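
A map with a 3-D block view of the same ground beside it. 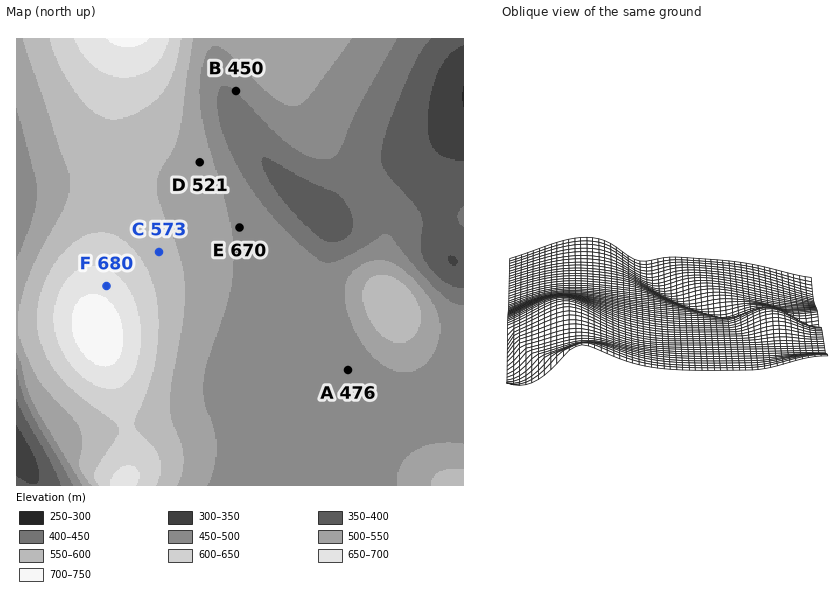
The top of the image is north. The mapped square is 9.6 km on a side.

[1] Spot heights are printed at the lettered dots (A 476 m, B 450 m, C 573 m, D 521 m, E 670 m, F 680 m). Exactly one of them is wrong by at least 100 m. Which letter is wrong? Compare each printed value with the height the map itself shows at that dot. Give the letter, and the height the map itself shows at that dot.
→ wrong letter E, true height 495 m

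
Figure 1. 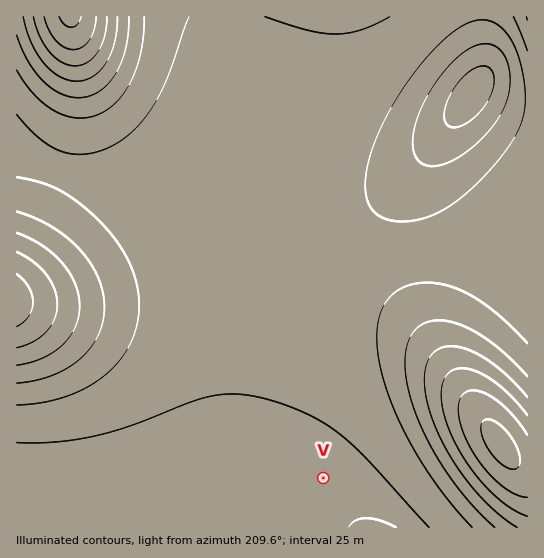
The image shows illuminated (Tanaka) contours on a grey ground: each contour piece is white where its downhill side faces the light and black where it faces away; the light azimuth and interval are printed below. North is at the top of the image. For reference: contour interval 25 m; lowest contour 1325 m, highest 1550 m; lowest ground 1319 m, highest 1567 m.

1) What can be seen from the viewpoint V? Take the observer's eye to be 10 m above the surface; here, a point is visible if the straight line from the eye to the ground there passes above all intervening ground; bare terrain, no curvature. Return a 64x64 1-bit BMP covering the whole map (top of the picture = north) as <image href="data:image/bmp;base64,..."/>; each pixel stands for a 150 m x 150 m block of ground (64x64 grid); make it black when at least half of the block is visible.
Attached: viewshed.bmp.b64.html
<image width="64" height="64" href="data:image/bmp;base64,Qk0+AgAAAAAAAD4AAAAoAAAAQAAAAEAAAAABAAEAAAAAAAACAAATCwAAEwsAAAIAAAAAAAAA////AAAAAAD//////4HgAP//////x8AA////////gAD///////+AAP///////wAA///////+AAD///////4AAP///////AAA///////8AAD4H/////gAAAAB////+AAAAAB////wAAAAAD////AAAAAAD///4AAAAAAH///gAAAAAAf//+AAAAAAA///wAAAAAAB///AAAAAAAH//8AAAAAAAf//wAABAAAA///AAAEAAAD//8AAAwAAAP//4AAHAAAA///gAB8AAAD///AAPwAAAP//8AB/AAAB///4Af8AAAH///4H/wAAA///////AAAD//////8AAAf//////wAAD///////AAAf//////8AAD///////wAAf///////AAD///////8AAf///////wAH////////AA////////8AP////////wD/////////A/////////9////////////Af//w/////wA//+A////8AB//4A////gAD//gB///8AAH/+AD///gAAf/4AD//sAAB//gAH/+wAAD/+AAP/yAAAP/4AAP+AAAA//gAAP4AAAD/+AAAfAAAAH/4AAAAAAAAf/wAAAAAAAB//AAAAAAAAH/8AAAAAAAAf/wAAAAAAAB//AAAAAAAAP/8AAAAAAAA//wAAAAAAAD//AAAAAAAAP/8AAAAA=="/>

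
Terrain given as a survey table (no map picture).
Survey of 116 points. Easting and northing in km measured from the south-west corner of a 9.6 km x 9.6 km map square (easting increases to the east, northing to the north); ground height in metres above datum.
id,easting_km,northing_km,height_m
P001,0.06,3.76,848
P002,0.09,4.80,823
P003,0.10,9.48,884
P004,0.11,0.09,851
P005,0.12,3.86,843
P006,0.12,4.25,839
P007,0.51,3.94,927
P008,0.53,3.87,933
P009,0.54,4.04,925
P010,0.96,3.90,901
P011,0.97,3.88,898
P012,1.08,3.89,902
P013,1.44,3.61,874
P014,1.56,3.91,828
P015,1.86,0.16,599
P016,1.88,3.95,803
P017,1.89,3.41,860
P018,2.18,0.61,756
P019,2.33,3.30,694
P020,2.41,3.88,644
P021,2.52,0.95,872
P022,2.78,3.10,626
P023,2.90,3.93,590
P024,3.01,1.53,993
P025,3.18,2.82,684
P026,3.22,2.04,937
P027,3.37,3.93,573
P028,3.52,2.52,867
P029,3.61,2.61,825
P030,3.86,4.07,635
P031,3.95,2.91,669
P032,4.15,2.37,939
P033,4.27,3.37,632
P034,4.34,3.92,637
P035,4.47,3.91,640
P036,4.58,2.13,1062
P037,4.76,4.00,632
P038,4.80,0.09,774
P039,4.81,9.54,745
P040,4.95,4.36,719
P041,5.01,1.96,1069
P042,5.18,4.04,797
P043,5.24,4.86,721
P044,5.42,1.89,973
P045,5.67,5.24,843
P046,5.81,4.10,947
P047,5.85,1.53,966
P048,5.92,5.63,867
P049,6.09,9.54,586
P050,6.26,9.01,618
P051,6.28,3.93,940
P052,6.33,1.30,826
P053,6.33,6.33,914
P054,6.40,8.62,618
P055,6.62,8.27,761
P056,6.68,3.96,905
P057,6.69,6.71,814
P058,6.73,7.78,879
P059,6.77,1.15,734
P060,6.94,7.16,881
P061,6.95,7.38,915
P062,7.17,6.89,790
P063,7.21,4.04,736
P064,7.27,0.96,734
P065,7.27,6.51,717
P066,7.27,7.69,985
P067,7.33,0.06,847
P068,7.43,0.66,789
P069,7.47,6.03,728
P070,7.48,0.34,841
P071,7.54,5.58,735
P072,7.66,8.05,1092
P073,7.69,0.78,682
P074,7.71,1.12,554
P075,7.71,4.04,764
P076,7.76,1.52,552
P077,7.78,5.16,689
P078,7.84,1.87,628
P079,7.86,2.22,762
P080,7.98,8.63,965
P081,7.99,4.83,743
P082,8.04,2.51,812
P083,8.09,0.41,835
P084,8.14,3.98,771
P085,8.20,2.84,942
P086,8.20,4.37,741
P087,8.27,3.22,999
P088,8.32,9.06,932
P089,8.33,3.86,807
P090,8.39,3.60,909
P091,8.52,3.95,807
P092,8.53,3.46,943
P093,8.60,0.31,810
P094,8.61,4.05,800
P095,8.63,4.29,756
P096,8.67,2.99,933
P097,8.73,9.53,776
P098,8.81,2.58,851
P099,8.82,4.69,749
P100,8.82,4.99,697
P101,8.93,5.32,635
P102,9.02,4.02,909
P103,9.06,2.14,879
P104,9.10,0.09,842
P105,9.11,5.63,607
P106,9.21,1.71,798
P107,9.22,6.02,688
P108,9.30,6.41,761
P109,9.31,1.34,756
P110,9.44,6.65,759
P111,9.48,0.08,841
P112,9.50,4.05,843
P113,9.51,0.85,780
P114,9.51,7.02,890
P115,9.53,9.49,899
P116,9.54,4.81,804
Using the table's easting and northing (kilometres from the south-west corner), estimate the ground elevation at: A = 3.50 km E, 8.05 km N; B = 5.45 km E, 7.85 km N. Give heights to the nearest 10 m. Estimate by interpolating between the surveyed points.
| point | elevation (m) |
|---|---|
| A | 700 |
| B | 760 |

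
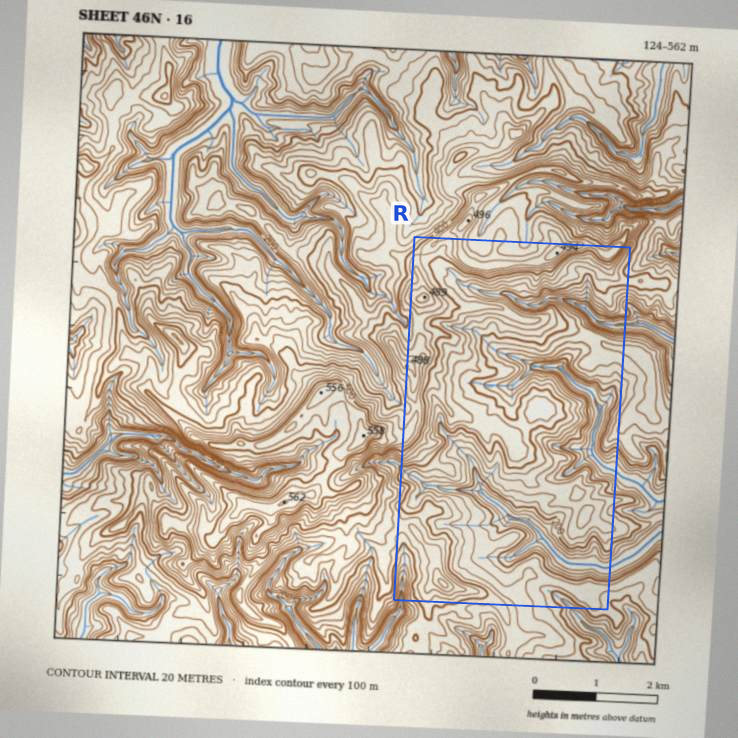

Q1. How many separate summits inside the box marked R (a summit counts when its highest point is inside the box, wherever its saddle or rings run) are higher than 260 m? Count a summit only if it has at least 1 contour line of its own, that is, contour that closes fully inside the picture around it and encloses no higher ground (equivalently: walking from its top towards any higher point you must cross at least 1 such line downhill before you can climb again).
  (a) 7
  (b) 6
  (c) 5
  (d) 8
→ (b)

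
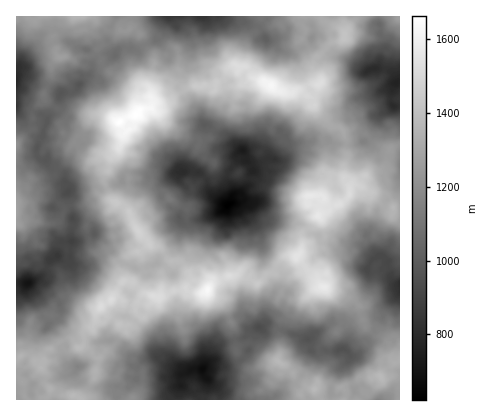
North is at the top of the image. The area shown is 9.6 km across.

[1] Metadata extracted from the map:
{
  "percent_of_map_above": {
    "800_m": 97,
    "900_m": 90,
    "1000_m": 80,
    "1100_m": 65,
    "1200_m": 49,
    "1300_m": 30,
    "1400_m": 15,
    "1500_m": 4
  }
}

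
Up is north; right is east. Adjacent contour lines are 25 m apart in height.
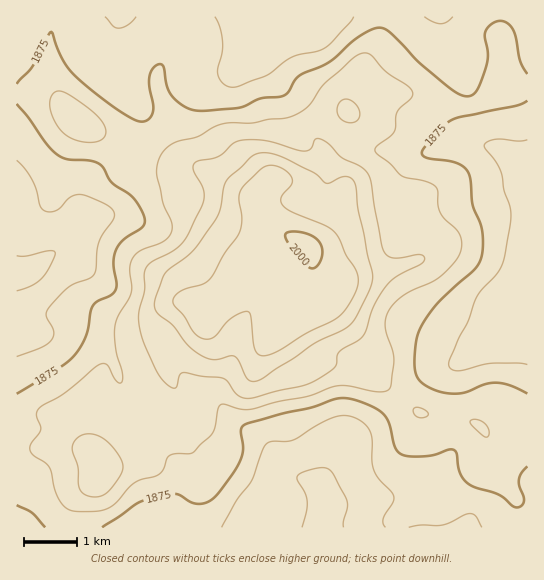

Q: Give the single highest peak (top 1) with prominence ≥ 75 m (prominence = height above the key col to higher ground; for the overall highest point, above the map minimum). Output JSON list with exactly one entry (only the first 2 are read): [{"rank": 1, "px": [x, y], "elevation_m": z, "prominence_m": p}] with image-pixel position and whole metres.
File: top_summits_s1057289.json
[{"rank": 1, "px": [307, 247], "elevation_m": 2009, "prominence_m": 197}]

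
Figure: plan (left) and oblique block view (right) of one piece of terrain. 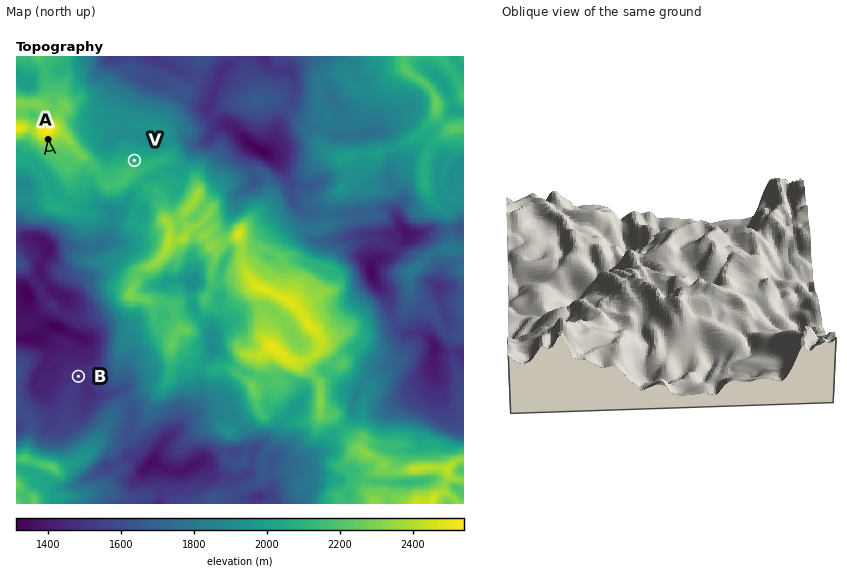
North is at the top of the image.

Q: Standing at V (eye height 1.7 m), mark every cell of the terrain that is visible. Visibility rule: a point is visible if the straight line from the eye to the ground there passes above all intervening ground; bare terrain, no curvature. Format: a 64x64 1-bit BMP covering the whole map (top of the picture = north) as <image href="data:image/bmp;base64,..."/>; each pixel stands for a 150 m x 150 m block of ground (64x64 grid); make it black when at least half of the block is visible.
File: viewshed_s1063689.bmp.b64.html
<image width="64" height="64" href="data:image/bmp;base64,Qk0+AgAAAAAAAD4AAAAoAAAAQAAAAEAAAAABAAEAAAAAAAACAAATCwAAEwsAAAIAAAAAAAAA////AAAAAAAAAAAAAAAAAAAAAAAAAAAAAAAAAAAAAAAAAAAAAAAAAAAAAAAAAAAAAAAAAAAAAAAAAAAAAAAAAAAAAAAAAAAAAAAAAAAAAAAAAAAAAAAAAAAAAAAAAAAAAAAAAAAAAAAAAAAAAAAAAAAAAAAAAAAAAAAAAAAAAAAAAAAAAAAAAAAAAAAAAAAAAAAAAAAAAAAAAAAAAAAAAAAAAAAAAAAAAAAAAAAAAAAAAAAAAAAAAAAAAAAAAAAAAAAAAAAAAAAAAAAAAAAAAAAAAAAAAAAAAAAAAAAAAAAAAAAAAAAAAAAAAAAAAAAAAAAAAAAAAAAAAAAAAAAAAAAAAAAAAAAAAAAAAAAAAAAAAAAAAAAAAAAAAAAAAAAAAAAAAAAAAAAAAAAAAAAAAAAAAAAAAAAAAAAAAAAAAAAAAAAAAAAAAAAAAAAAAAAAAAAAAAAAAAAAAAAAAAAAAAAAAEAAAAAAAAAAQAAAAAAAAABAAAAAAAAAAAAAAAAAAAAAAAAAAAAAEAAAAAAAAAAwuAAAAAAgAHHcAAAAEGAA+ZwAAAADvQ38/AAAAAOcB//8AAAAA94D/+AAAB/P/gP/wAAAe//wAf4AAfBx//AB+AAB/vP/8AB4AAH88//wAUgAAOD3/+ABQAAA4P8/wADAAADg/38AAeAAAMf+fwAH4AAAD//+AA=="/>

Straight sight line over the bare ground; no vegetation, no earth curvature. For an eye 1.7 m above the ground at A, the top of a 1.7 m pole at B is in view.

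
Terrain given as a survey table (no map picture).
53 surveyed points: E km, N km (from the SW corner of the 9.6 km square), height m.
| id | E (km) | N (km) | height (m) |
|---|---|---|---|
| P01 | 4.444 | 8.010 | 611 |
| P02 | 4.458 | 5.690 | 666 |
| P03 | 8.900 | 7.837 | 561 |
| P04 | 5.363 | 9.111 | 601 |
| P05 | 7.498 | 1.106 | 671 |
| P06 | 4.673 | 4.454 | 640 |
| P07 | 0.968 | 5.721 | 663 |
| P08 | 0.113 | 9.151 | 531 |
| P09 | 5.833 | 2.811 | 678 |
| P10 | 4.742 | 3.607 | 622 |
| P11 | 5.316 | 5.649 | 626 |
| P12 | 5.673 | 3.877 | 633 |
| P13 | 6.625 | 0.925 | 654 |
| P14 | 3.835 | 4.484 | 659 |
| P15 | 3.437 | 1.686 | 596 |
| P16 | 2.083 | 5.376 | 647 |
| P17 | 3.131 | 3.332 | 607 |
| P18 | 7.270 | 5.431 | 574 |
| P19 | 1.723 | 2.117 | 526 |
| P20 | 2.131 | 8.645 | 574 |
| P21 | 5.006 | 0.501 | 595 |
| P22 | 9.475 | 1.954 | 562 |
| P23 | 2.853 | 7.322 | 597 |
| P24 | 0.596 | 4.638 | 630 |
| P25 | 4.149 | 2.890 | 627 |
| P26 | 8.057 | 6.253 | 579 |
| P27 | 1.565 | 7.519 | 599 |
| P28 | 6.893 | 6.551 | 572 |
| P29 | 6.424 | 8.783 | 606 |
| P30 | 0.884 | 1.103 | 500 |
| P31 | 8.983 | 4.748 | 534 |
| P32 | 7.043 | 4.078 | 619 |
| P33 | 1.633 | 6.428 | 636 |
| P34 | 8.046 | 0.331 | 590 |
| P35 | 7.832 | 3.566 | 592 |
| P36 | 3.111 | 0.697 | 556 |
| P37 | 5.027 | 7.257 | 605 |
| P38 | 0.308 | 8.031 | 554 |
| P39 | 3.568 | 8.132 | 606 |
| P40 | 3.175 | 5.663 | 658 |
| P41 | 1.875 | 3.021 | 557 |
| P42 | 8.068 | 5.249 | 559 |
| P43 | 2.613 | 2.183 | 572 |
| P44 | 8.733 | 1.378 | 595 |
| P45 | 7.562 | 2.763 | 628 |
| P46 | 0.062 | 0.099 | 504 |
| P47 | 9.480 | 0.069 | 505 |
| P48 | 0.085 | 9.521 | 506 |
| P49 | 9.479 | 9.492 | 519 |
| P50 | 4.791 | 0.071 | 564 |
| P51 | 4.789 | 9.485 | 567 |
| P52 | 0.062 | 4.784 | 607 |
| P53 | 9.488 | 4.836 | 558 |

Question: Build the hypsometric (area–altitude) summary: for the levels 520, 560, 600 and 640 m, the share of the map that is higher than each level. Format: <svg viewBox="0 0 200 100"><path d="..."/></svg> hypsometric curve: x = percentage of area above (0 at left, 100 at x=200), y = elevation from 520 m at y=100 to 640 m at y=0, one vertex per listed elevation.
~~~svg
<svg viewBox="0 0 200 100"><path d="M192 100l-31-33-72-34-59-33"/></svg>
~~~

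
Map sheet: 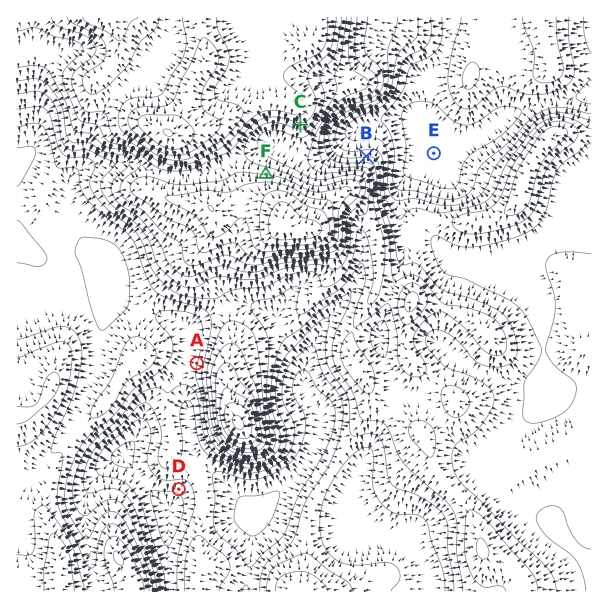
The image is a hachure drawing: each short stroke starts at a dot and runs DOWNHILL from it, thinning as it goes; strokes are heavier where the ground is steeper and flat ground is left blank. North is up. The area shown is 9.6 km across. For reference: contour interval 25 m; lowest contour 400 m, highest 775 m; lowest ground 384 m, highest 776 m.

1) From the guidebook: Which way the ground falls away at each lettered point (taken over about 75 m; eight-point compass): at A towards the W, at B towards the N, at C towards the S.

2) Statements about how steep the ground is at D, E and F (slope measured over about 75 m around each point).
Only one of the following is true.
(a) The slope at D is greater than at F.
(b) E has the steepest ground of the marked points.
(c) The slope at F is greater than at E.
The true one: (c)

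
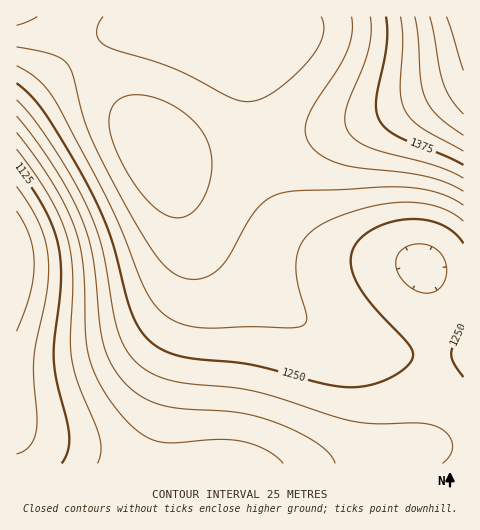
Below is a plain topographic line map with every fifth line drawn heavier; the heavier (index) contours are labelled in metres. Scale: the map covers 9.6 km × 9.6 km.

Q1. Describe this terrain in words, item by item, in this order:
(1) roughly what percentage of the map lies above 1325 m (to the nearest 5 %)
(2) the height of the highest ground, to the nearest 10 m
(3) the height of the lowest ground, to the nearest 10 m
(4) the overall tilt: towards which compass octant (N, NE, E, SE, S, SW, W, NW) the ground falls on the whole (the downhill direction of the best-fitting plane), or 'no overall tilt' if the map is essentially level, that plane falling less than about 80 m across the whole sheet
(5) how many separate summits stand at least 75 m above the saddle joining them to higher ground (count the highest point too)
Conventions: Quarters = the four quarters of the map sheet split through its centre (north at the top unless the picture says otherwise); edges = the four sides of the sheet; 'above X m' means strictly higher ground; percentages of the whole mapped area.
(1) About 15 % of the map lies above 1325 m.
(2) About 1490 m is the highest elevation on the sheet.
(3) The lowest ground is at about 1050 m.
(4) Overall the map slopes down towards the south-west.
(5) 1 summit rises at least 75 m above its surroundings.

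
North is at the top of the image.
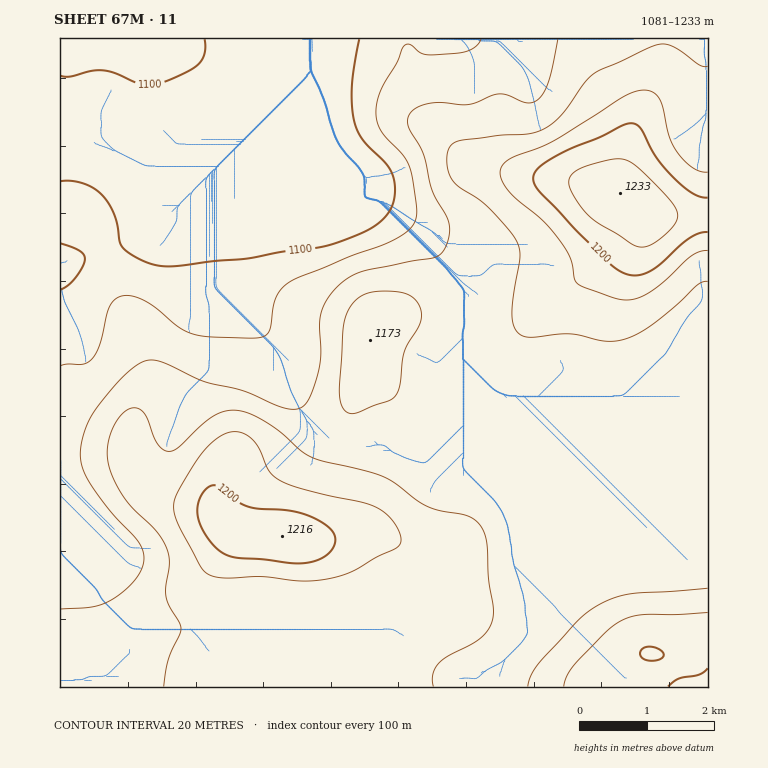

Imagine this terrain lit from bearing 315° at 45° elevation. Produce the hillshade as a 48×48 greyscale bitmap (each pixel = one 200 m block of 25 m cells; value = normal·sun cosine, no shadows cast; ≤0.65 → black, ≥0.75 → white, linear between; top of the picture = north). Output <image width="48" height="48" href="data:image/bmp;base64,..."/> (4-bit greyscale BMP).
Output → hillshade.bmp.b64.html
<image width="48" height="48" href="data:image/bmp;base64,Qk32BAAAAAAAAHYAAAAoAAAAMAAAADAAAAABAAQAAAAAAIAEAAATCwAAEwsAABAAAAAAAAAAAAAAABEREQAiIiIAMzMzAERERABVVVUAZmZmAHd3dwCIiIgAmZmZAKqqqgC7u7sAzMzMAN3d3QDu7u4A////AIiJmau5iImZmZmZmZmId4iavN3LqZmZmYiImau6iJmZmZmZmZmYd3iavN3cupiZmYiIiau6mJmZmZmZmZmYd3eJrN7ty6mZmZmYiaqpmZmZmZmZmYiYh3Z4m83u7cuqqqqqmZqpiJmZmZmYiIiIiHd3ibze7tzMzLu7uqqYd4iIiIiIiHeIiHd3iZvN7u3d3bu8y7uoZVZndmZnd3d3d3d4iZq8zd3d3ZmazMy5dURERERWd3d3d3d4iZmau7u7u5mZrN3LlkMzMzM1Z4iId2Z4iZmZmZqqqpmZm8zLmGRERDM0V3iIh3Z4iZmZmZmZmZmZmau7qXZmdmVVZniZmHd4mZmZmZmZmZmZmZqrqpmamYiHd3iZqYd4mZmZmZmZmZmZmIm8uqq8y6qpmYmaqpiImZmZmZmZmZmZmYrNy6q8zLu7qpmaqpmJmZmZmZmZmZmaqZrO25mru7u7upmZqpmZmZmZmZmZmaqrqpre64iJmru7upmJmZmZmZmZmZmZmau7uprP7Jd4iaqqqpiImZmZmZmZmZmZmbvMuYnO/aiIiaqZmZiImZmZmZmZmZmZmbzduYi+/8qZmaqYiIiIiZmZmZmZmZmZmbzeyoic7+yqqrqYeIiIiZmZmZmZmZmZmbze24iazuy7u8uod3d4mZmZmZmZmZmZmKve7KiZvMy6vN25d3d4mZmIiJmZmZmZmKvO7KmZqrqqrN3Kdmd4iZmIeImZmZmZmaq93LqaqqqZq97bhmZ4iZmYd3iIiIiZmaq8y6qqqqmZms3cl2Z3iZmYh3d3d3iJmaq7u6mqqqqZmr3cp2ZniZmZh3d3dmZ4maq7upmaqqqqqrzcqHZniJqph2Z3dlVombu7upmZqqqqq83tyod3iaqqmGZndlRXibvMuqmZqqqqq83u26mIiaq7qYdndkM1eLvMu6qqqqq7u83/7cuZmZq7u6iHdkITV6q7uqqqqru8zN7/7ty6mZmru7qYhkEANJmqqqqru7vM3d7//u3Lqpmau7qph2MAEoiJmZqru7vM3d7//+3LuqmZqqqYiHUgAXiIiImqu7u7u83v/+7cuqqZmZmIiIZCEoiIiImZmZmZmaq97u7bqpmYiJmId4dlVZiIiIiZmZmZmZmazd3LmYmIiImZiIh3iKmYiIiZmZmZmZmZrN3bmIiZmZqqmYiImqqZiImZmZmZmZmZms3cuYmru7u7upiIqqqYiIiZmZmZmZmZmavNyqrN7u7cy5iImpmYiIiJmZmZmZmZmJq8zLze///+25d3mZmId3iIiIiZmZmamZmrzMzd////7JdniYiId3d4h3eJmZmru6q7u8zM3///7admeIiIh3d3h3d4mZm8zMzLu7u6vf/+7rhmeHeIh3ZniHd3iZm83MzMu7u6rN7d7tp2d3d4iHZneId3eJq8zMvMu7u6q83MzduYiId3iHdmd4h3eJq8zLqru7u6q8zLvMupiIiIiId3d4iIiJq8zKmaqru6q7y6qrupmJmIiYh3d4iIeJq8zKmZmqu6q7y6qqqpmQ=="/>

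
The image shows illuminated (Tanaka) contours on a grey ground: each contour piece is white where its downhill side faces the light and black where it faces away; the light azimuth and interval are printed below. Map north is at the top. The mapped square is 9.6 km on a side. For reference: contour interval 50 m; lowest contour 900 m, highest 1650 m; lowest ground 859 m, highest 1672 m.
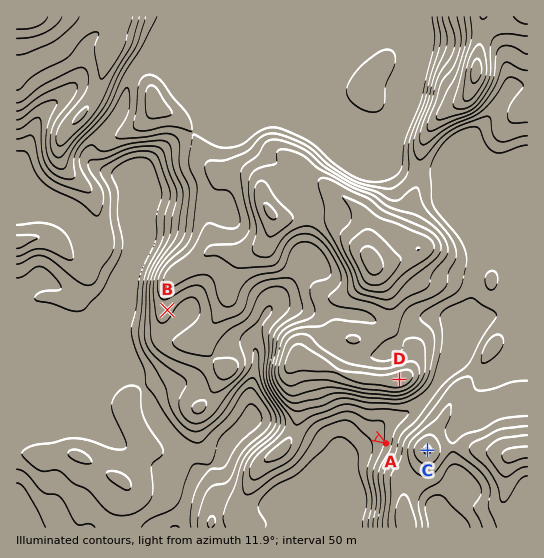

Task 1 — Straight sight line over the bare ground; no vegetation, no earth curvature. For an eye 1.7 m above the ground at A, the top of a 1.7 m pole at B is out of sight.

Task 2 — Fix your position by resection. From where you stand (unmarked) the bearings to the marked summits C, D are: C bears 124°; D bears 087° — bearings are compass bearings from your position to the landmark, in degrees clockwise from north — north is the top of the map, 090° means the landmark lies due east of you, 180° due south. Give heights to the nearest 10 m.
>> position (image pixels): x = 328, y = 383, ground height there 1380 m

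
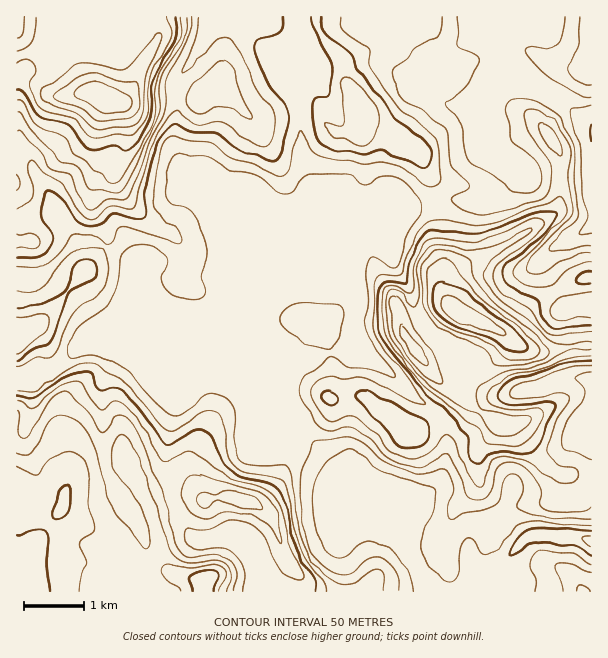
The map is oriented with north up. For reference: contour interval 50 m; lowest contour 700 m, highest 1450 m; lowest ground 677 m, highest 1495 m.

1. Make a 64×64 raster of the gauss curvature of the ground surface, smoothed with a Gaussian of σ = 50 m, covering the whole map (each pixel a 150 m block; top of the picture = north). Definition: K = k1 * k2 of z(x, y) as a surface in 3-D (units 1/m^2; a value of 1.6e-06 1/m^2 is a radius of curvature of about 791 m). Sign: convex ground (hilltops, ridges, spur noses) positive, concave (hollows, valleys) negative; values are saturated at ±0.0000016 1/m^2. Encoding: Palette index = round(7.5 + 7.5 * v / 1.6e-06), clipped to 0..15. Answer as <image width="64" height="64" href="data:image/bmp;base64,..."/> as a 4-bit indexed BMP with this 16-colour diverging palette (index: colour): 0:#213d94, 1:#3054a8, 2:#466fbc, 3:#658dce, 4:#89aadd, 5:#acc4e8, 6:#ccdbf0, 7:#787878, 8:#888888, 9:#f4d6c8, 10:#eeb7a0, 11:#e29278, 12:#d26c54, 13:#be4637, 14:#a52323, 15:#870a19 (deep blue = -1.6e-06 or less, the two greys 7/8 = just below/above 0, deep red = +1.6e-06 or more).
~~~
<image width="64" height="64" href="data:image/bmp;base64,Qk12CAAAAAAAAHYAAAAoAAAAQAAAAEAAAAABAAQAAAAAAAAIAAATCwAAEwsAABAAAAAAAAAAlD0hAKhUMAC8b0YAzo1lAN2qiQDoxKwA8NvMAHh4eACIiIgAyNb0AKC37gB4kuIAVGzSADdGvgAjI6UAGQqHAIiHd3iIiIeIiLdySbmId3U2ICaYd3d3d0eYiHiHiZeZh3d3d4iHd3aKMv/6RGd2i7U1dnmph3d4mIh4iHiId4Z4eId3d3d3Z5khn/s0d3iqeJu5isl3d4mXZ3d4d3eJh3h4h3d3d3d3UnuHdEZ3eFWLuZh3h3d3iId4h2d3eImGeHeHiIiId4c036UjV4eIR6qYh2Zmd3iIeHiIZ3qoeZiHd3iIh3d3h2e8l1Z4iYp4mIiHd3d3eId4iIh4ZVi0DYd3d4d3eHeHeJh2eIipR4iYiHd3d3d3d3iHd3fbScgIh3d3d3d3eHd3dmZ5mqYleZiId3d3d3d2aIeHZWh3iHiHd3iHeIiIeIZmmnmYZrmJmIiId3d3eHeHh3d1NYuWe4h3iIeIiIh4dmjbRImKyXiIiIiIiIiIiJVnZXZYq5eIh3eIiIeIh3d2aMg23sqGaIiIiId3iIiHdGlkeHd3d3d3eIiId4iHd3Z3mFeIh1VniIiId3eIeImGjZaIl2Z3eId4iIiHd3d3d3d3ZXl2VFeIiIh3d4dlepeKibunZ4iHdnd4iIdoh3d3d3dWq4d1RoiIiIdmd3Z5h2Rr7beFaZZ2eHd4h2mYd2eHd1e7mIZWeIiIh1aImHd4hlu5VIZoiId3d3iGaqh3Z4h3aKqIh3h3iImYe8mYdmi5NngxOah4qXd3iHV6mIdniHd3mIiHiGVnqpd7qJp1Z3YVeXVYmIepeIiIdnmIh3eIiHeIiHd3VGeId2Z4vGNneVqYh3iIiIZ4iIiIiIh3iIeIh3eId3h2imV4d3e7VnZ4n7jLiJiIg2iIiHd5mHeJiHiId3d3eIeaZniJh4dsl4A7Zb2HiIjQSId4d3iIiIiId4d3d3d3eKlmd3iHc1lmcBaYiERneJE5yXeHd3eIiIh3d3d4d3Z72VaId4h0aGiFaf2ZdXdmbsiqmIeId4iIiHd3d3d3dXzIV7l4d0aHV2NH7rqnZ2Z4l2eId3d3d4iHd3d3d3d2aIh3mHiYaoV4dFWah4dleCeIRXmWZ3d4iId3d3d3d3d3Z4h2eaiKd4h3UkZ3d4qpWMYUd4d3d3eIh3d3iId3eIhmiYiJiM2HeIlSR72mZ4jIhVenVod3d4iIiIiIiIh3h1aIiGd5+2d4jZV675AAW8ZmebhoiHd4iIiIiIiIiHd3Zoh1VqmId3eahpvKQAN+hpiImHiHeIiIiIiId4iHeImYd1RI+Xl1V3dWqYh2Z4pZ2oeId3d4iHd4iHd3d3eIiZh4VWiXmEWKmHiYd62niGi4Z4h3d3d3d3d3d3d3d4iIiHdmd2cga9uqmIdVr8dniHVGd3d3d3d3d3d3d4d3d3h3d4l+9QDf2Hd4h2VruHeJhlZ3iHd3d3eIh3d3d3d3eId3mY/wB96odnmHdjR4iYiYdmd4d3d3iZiIh3iId3d4h3eFH7CHZ3iHipd3UjZ4eIiGaIh3iHeaiId4d4h3d4iHd3MBQndmZmaJiZh2aK6HeIecuYeId4h3d4iHeId3eIeIdQr2npZmZWiauod4r5dFdozIeJh4hmd3d3eIiId3d4d2bMWuq6dWZoeJh3eJaaZnZ3RHiImGd3d3d3iIiIeHd3d5hnjfpjZTd3h1d4g7+Wd3dmeIiHeId3d3eIiIh3d3d3iHdnh3d2WId2aIdmm4VoeHd4iHeIh3d3h3iIh3d3iHd3ZnZ3iHd2a+iLt2h3d1NFJod2V4iHd3eIiHd3eHeId3dlRXd4iHd9/Gh1iGaJhYpbt2RXd3eIiIiId3eIeId3d4dGd4iYiIjIKXAnZ5qHv4yWVXiHd4iIiId3d4h4h3eIiFV3iJiIhnYv1Bd3iXirJmVnmYd3iIiIh3d3d3iHeIiIVXiIiHh2mTJ4qYeJd4Y5lniZiHeIiIiHZ3h3iId4iJhWeHd3d3i8UlmsdXh3d3y3d4iId3h3iYd3eHeIh3iIh4h2d3h3iKp1eIh0aIl3eah3d4iId3eJh3d4d4iGeImHdmd4h3iImmJYlbebeGZ3d3eIiIiHd4h3d3d3eIZ4iHeHeIiId4iZUWd3iXh3h3hlZ5qXiJd4d4h4dmd4h3d4edl4iIh3eIh6tlZXZ3d2eoRnvad4mIiImIh2aJZ7dGupqHiIh3d3eK+leXh4mWVpg0ecp3eHeIiYiHd6lY2FWId2Z3iHd3Z62naLd3iqd3h1eXaHeHZ3iZiHd5uGiYZXh4d3d4iId43HeIh1aKl4h4qqc0eadneIiIdniXd4h1d3eHd3d4h3ioVoe3Z4h2ean/liBbt3d3iIhmaId4iYd4d4h4h3d3iHZEZsfPp3d6yO6HQEund3d3h2dpd4h4h4iHd3eIh3d3d2VnI4x2mqy3dmmUWZeId3eHd2d3ipeIiYd3iIiHd2Z3iHkDV4eKuodRSdp4iIiHeIh3eYiql4iIiIeIiIh3d3d3ild3iGZ3eYMXzId3iId4iIiIllZ3eHeIh4iHiIiIh2ecqnd3ZWeJlkWJiIeIiIiIiIiVVoiId3iHiId3eIeHZ6yHeHd3d4iHd3h3iIiHeIh4iIioZ3iHiId4d3d3d4d4d4RYh3d4iIh3iFV3d3eIh3iHeIdmeId4d3eHd3d3iIhkxmeIiId4iIn+U2h3Z3h3eIdXiHd4d3iHeIh3d3eIiHe3d4h3d4iId+90aHd2eJd3dliYiHd3iId3iIh3d4iIiYd3h3d3iHd1EXd3d3eKl3aJeId4iHeJmIiIiIeIiIh3"/>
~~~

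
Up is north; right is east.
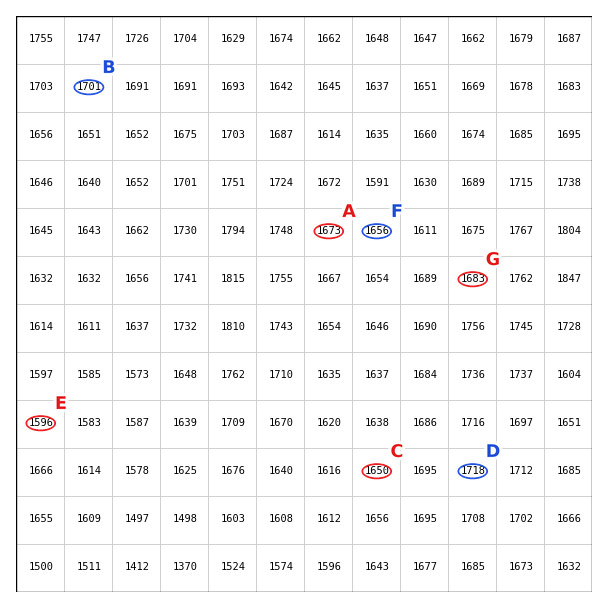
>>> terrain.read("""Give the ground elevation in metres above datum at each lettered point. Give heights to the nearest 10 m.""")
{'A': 1670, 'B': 1700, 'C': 1650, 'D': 1720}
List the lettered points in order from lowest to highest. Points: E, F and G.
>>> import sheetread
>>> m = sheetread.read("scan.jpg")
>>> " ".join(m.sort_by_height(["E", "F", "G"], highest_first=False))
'E F G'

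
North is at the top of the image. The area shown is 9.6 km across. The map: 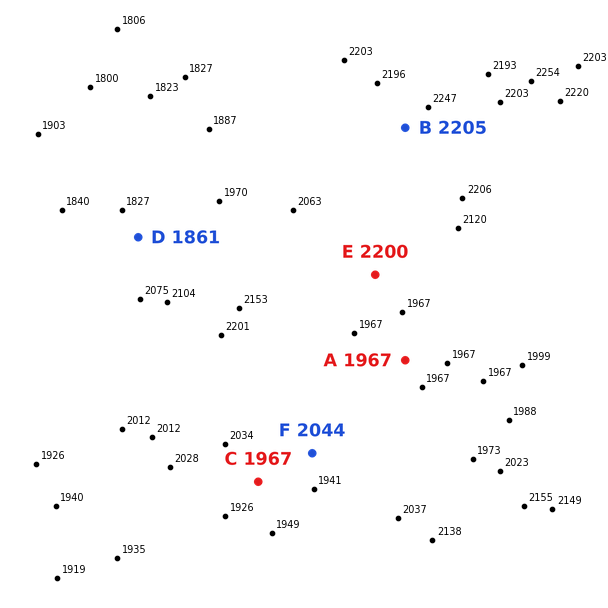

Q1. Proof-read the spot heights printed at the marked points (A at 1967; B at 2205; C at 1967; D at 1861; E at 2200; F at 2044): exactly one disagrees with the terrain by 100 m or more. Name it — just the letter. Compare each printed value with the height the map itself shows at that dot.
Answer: E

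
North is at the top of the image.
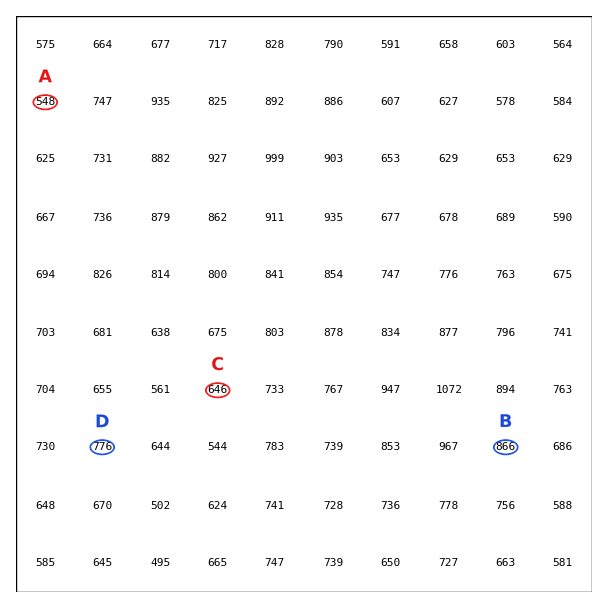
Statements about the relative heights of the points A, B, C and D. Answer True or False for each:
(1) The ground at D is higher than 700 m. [True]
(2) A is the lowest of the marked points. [True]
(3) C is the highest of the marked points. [False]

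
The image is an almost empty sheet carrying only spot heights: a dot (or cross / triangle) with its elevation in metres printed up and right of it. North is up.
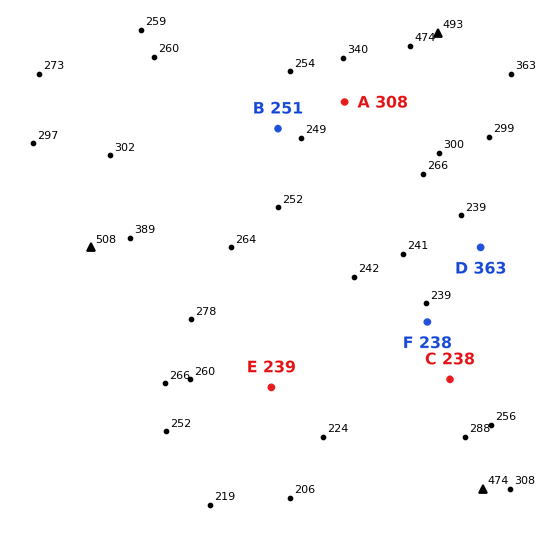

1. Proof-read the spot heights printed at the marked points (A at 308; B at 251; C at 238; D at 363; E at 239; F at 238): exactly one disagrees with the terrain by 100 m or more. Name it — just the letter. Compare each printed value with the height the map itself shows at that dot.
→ D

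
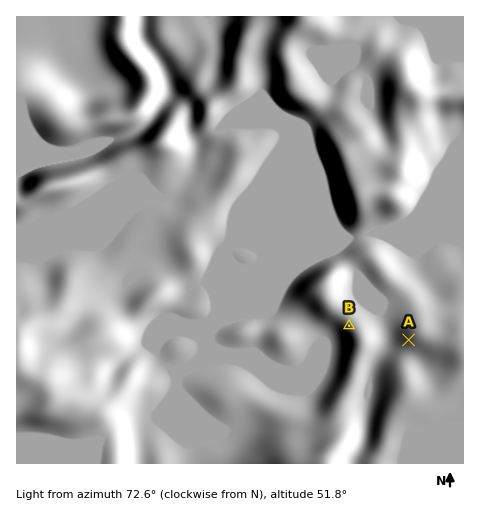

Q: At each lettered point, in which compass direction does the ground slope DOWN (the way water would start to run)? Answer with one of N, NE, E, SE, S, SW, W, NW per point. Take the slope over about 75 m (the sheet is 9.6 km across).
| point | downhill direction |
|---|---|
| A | W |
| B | W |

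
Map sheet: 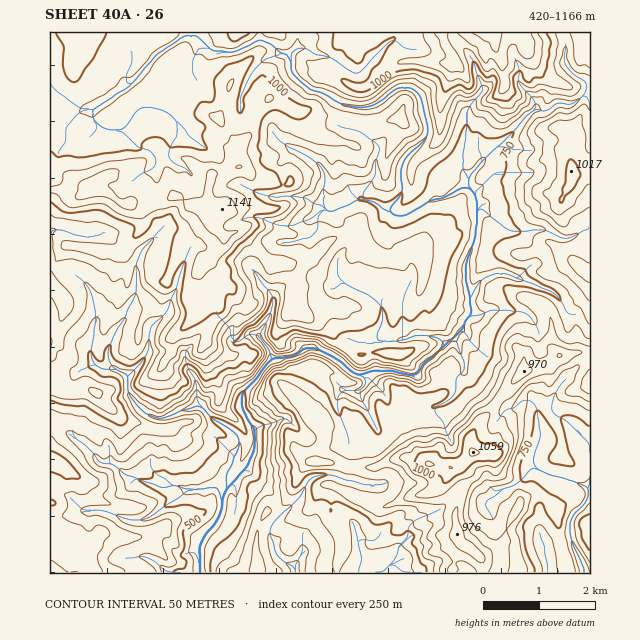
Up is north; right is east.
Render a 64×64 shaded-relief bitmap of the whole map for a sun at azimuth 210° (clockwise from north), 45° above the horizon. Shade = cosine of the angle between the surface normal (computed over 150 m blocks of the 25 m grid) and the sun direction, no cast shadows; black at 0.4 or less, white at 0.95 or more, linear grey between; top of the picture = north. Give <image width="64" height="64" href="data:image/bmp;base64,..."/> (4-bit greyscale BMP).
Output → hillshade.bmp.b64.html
<image width="64" height="64" href="data:image/bmp;base64,Qk12CAAAAAAAAHYAAAAoAAAAQAAAAEAAAAABAAQAAAAAAAAIAAATCwAAEwsAABAAAAAAAAAAAAAAABEREQAiIiIAMzMzAERERABVVVUAZmZmAHd3dwCIiIgAmZmZAKqqqgC7u7sAzMzMAN3d3QDu7u4A////AJqqp0RVUzq4aLlleYYzm6qZmJmamZvsmZvaeHYiaaYpqqqXVndmq3U4qWaJhTjLqZmYmaqZvO3LvcdndRN5pF6qqYeImZu2VUiYd4mEe7qqmZiaqqvNzczLYlZjFYqTzqqYd4mpqXeESIeHiYWamru6mJqqvMu7u6URRmI2moXcmHZnh2VWeGNplnd4h6qru7uXmrq8vLqacRNXY0eriMqGVFZCEjNGVpqoeIiJq7zLy4esy7vMqZlQJHh2ebyJqoZVVDRoh1I1iZl4iIqaq7vKet7cy8y7qUJGiJh5y3mIh2eIiZmHYyNWZ4mIiImpvLmt7su83dy4U1eIiGi5aJZmirqGQ0RERUVGiJl1e8qsu97IZ5zd3Ll1aId2V5d4hWi7qHVDMiVmZ2aImXab3KvMuFVniJqrqnaJmYM2ZnZmq7qXVDRWd4qqmYiHaKvMuYdmiamqqru6mZrMlEVmZ4m6lzESWZmazLqpmZaKu7vMqrvMy83u7LuqnNpkZnmaqahSADa7qazLuZiZmavMzN3MqZmL3u3Kh4mt2EV4q7qHZCEnrNqavMypmZmams3bmHVVZUebmGQya8y2NXmpmHcyI3y8yavMy6mIiZqqq8dVVWd2VUNDASJ6hlM0eZiIdzNIvL25m83Kh3eJqqqqlXiHeId3YyAABZdDIyNomYh4RpvLzbqsuqiId3nHqphWqoh4hnmGQiAGZFVEI1eZiIp6u7zduHVFRndGrZbdt2vKhmh1epd1Q1YzZmU0V5mIq7zMzexyBJlkID35K//93bhjZ0OqiIdmdlRFZUVYqZq83d3u1xBu/Jhkz6Jt///shkJTBaeJh3iHdTNndmmqvN3u3e2EFe/suov9hKvO3chUMyAGdZl2eIh2RGmXerzN7sqap0M7/ty5jfyFq2rMhDQzRXVHlSBHh3ZmaaiczKvNdmZRETq93Kdd/Im8dZYzRVaFNDUAAFmHZnd4mqzLmJqHdjIyfInLcn/qrMqzACRmZACcljaJeHdnmId6qrqrmJiHV4rut4ll7+q7yXYAAEQALvzf/8qEVliIh3h3iaupiYZ6rNy5iZn/ypiYQ5xhAAf/2+7bmJdDSXiKqFR5mJiIZpqru6u8q+y3Q0IF/oZo7/yIl2Vnd1NneaqnNHYiU5h4qaqamrusy5Q2YAz6jf/+uYiHdmVoqXeZmGQlZBIyqZmZqpmKl4u7hnl2zczf/8qqqqqpmbzJiJiHVEV2RVWqmYqqqYqnaLqYmqqcne7amruqmZqry5eYZ4dlWKdFaqqYiqqpmrqKupmZu4qry4eKqZmJmaqZh3eaiHibpTesqYd6uqqqvMy5mYm5dqmnZ3d4dnmZqpmHaLy6vMthW8yoZnq7qrzd26iIipYzupdmZmVWmpmqmIdXq7u6gwKszIZWi7uqvu3KqZmYUxfcl2ZnZomqmamYhke5mWISa9zMZWeru6q9yqqamYYhXNyoZ4eJqqqpqZd1Scl1NYzd3dxnirvLqbuYmpqZcxOty6iJh5qqqZmal3ZZy5m93LvNyoq8zMu6upibmZljSMuYd4mImqqZmZqXdmqrze3Kq7uGrMzLqpmoiZqYiYeLuERGeImZmZiJqod3eZqrupq7qGa7qYh4ibmJmamaqJqFRWZniJmZdniYZnh5iph2erl2Z6dnd4iauoiZqsypmXeJhmdniZdWZmZWd3eJh2aId4l3qZmZmru6mZq8yoiHd4l2ZlVohlZVVWZ3Zpl3iqqc25i8y7q97sqrvMy5iHVXqoZ2VXd1VVZlZndliIm7ze7amd7dzd7turzd3KmYZpupiIdodlVWiYdWZmWImqzd7cqp3d3N7bmZq9yoh2VXdVVWeJmHZXq6qXZmZYqqvNzcuZjLu7y5d3eJqGZ2QzRFeJmZmqmZvLq6mIdWm6q7vLqZiJmZmZiHZnh1Z4dVaKu7uYerqrzMqamKmHi6qqqYiImIiIdniIh2eGV5mIm7mHeGVpuszLt4qHmIiaqZmYd4mYiHZEVmZ3Z3V5l1erhVRUM1rL3LqmiYiYiKmZmaqqqpdmZVVDNFVndphTNodEVVMjjczLmqeYmqmJqZmaqqu6hVZ2ZlQzNGh3ZDV5hlVVRGrdu7p5mYmaupmZqZmZmql2Z3d3ZmZnd2ZVeamHZURpzduql2iqmrm5eJqqqau7qXd3d3d3d4h2Z3iamYZlV7zcqYd2erqrqalomrzLq8upiHiHd3iZiIiIiZq5ZWZqzLmHeImquqpXulebzduomZh3aIh3iZmZiIiaq7dnd5vLqYd3ZlaJlRjZV6ze27hTNEVYiIiIiJmIiZmpZniZq8qHZTIjREZ0KslXzf/rmmZCI2d4mZiIiZmZmYZoiJmqhkIQKLy5ZWM7ynnt3uuYrKmnZ4qpmYiIiZmIiJmYiYYyEDff/smXMH27reys2Vjd7tlZqpmZmIiIiIiImYh4YyEpzu26qpmJ3tzOx8rFXd3bhUqqmZmZmIiYh4iId4dkI53cuHeJq87//t137raty4QnuamZmYmZiIiHh3dmh1M3u5h3ipic3u7tySv+x723Qo3ZmZmIiImYiHdmZURmVEmYd4q6mImqurqUTt2nzZVGvLmZmIiIiZmHd2eIh1ZVioeavLmZh3eImnOuzHjKZUirqZmZiIiZmZh2ebu6hnvKmru7qamYiJq6aN26eahDRrupqqmYiJmaqWaKvMynvamrmauqqpiIm8l87bmJpjM3u6"/>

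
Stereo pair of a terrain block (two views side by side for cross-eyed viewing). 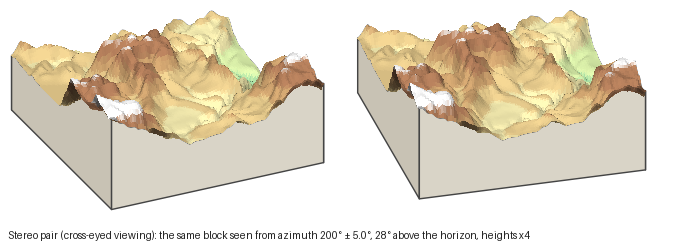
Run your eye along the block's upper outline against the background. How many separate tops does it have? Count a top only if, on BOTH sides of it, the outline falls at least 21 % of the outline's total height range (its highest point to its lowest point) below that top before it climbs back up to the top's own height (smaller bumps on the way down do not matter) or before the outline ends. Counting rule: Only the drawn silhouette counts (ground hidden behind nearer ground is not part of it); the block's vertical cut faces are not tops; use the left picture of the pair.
2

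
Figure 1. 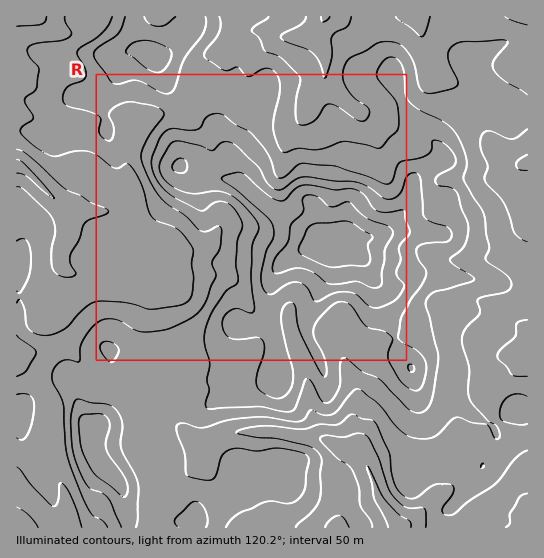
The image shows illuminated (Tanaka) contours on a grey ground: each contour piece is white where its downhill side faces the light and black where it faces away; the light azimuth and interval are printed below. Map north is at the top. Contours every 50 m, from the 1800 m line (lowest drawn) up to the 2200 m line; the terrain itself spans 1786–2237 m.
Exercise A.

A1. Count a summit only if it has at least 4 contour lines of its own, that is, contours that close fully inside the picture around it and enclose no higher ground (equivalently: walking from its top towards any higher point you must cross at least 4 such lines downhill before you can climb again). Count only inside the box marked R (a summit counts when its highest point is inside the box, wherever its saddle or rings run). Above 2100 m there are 1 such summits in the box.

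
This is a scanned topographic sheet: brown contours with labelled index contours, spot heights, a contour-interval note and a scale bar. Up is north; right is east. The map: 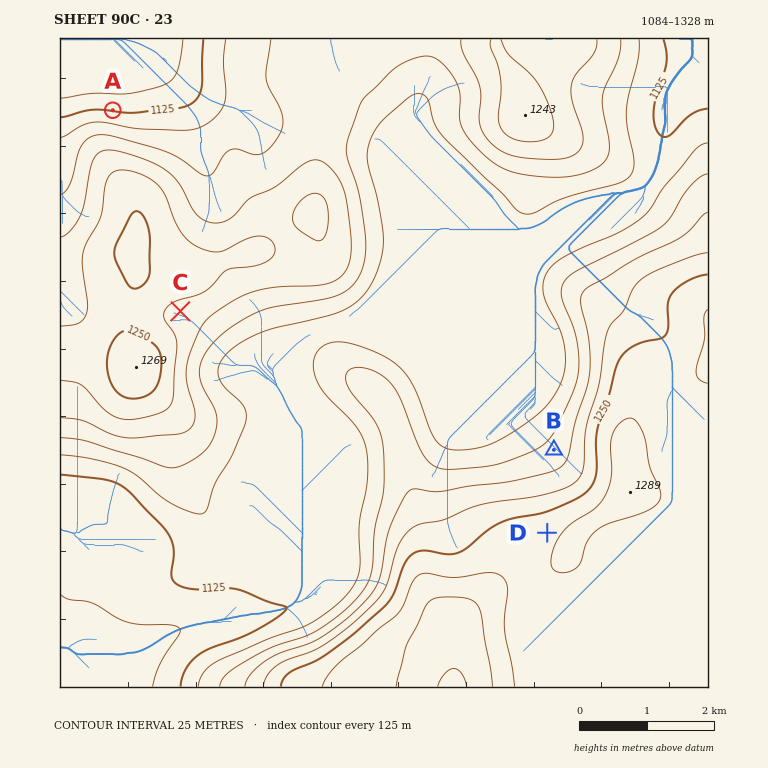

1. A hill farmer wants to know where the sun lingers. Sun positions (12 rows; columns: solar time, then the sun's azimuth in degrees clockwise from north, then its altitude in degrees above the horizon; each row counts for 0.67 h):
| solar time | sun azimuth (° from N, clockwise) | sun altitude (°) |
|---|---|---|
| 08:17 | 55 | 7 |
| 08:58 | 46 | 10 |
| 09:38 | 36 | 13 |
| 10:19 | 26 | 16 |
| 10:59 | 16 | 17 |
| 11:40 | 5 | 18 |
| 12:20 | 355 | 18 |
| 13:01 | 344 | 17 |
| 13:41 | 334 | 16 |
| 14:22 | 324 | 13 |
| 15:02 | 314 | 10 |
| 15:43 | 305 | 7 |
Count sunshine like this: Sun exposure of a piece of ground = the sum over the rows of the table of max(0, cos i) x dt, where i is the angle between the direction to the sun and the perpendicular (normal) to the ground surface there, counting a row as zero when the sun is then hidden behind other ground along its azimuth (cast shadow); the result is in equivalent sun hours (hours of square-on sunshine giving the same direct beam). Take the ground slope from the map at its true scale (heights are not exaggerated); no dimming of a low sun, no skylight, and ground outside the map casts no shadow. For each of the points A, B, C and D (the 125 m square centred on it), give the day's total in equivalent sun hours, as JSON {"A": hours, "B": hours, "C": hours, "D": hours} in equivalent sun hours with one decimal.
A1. {"A": 2.6, "B": 2.1, "C": 1.7, "D": 2.1}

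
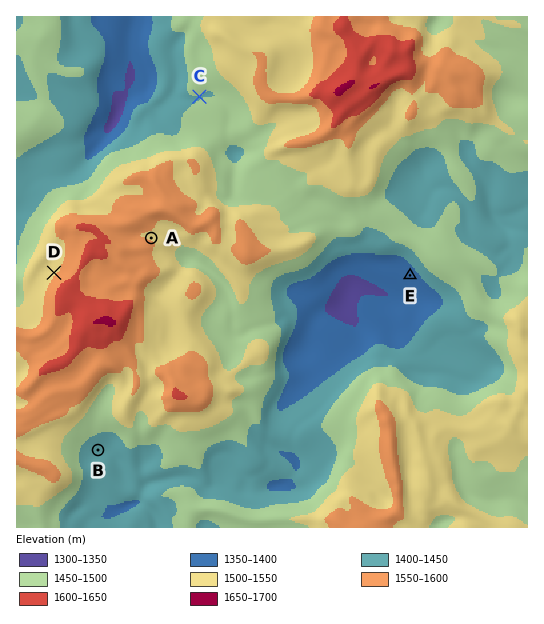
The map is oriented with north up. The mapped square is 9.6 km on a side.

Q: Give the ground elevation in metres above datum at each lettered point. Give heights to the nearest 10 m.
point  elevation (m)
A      1550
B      1420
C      1450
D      1540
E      1370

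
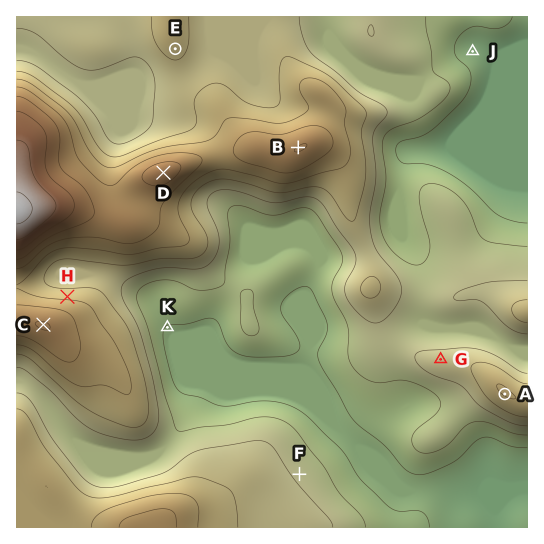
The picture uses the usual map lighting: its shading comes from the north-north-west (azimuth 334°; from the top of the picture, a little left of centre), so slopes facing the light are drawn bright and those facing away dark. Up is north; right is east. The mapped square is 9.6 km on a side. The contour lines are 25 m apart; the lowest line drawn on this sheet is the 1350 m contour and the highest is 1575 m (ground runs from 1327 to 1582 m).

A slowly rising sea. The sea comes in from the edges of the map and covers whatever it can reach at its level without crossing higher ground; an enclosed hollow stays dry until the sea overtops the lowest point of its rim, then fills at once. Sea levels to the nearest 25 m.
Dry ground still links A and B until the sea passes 1400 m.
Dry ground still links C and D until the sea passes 1450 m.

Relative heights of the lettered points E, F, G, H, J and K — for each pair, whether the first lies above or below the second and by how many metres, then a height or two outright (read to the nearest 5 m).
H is above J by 105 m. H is above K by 95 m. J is below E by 95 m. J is below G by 70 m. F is above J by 55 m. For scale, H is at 1445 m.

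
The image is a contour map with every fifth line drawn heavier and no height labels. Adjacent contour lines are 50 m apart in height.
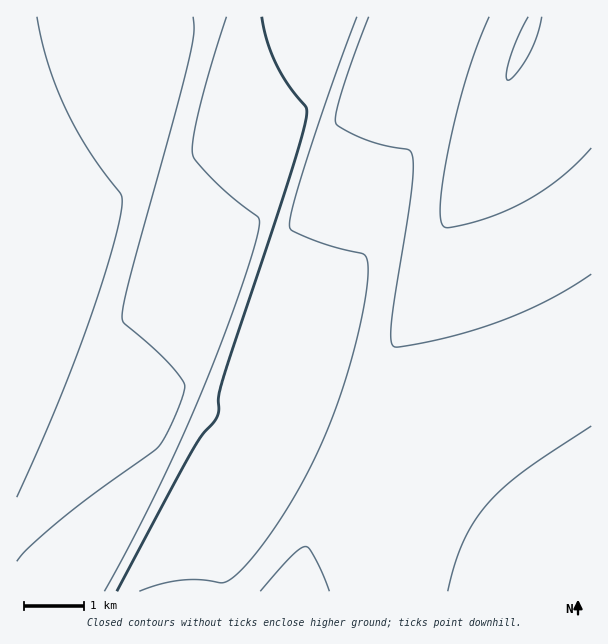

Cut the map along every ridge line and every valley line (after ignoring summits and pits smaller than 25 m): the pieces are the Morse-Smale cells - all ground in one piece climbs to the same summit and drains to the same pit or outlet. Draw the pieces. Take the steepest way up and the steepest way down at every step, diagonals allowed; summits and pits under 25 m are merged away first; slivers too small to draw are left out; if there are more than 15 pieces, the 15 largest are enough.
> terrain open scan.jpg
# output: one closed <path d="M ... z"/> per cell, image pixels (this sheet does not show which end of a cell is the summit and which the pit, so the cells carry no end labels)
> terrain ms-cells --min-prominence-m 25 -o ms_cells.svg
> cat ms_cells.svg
<path d="M534 16l-518 1 1 575 200-1 19-96 5-43-1-15-6-12-16-10-38-15-18-2 18-1 36 15 35 6 30 9 9-3 60 26 130-306 50-115z"/><path d="M591 16l-55 0-2 2-184 431 3 3 58 28 44 25 57 39 63 48 17-1z"/><path d="M351 451l-3 4-60 135 0 2 286-1-62-47-57-39-44-25z"/><path d="M180 397l-18 2 18 1 38 15 13 7 9 15 1 15-5 43-19 96 70 1 56-124 6-18-59-26-9 3-30-9-35-6z"/>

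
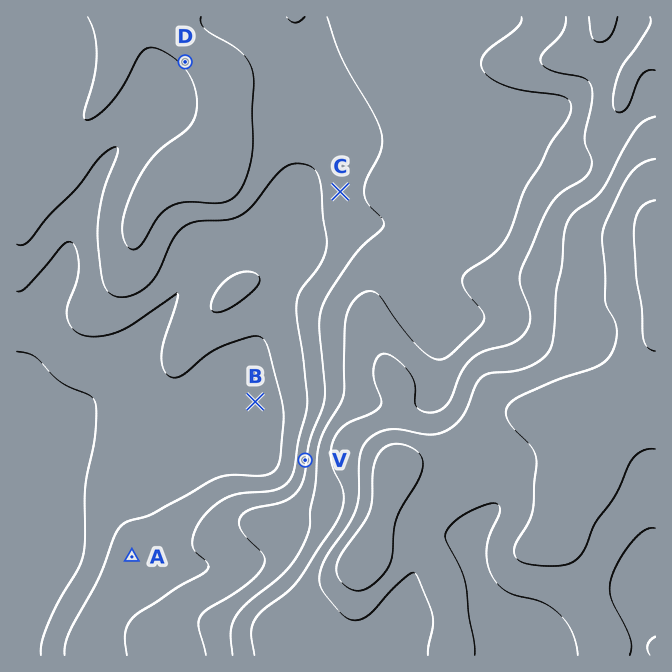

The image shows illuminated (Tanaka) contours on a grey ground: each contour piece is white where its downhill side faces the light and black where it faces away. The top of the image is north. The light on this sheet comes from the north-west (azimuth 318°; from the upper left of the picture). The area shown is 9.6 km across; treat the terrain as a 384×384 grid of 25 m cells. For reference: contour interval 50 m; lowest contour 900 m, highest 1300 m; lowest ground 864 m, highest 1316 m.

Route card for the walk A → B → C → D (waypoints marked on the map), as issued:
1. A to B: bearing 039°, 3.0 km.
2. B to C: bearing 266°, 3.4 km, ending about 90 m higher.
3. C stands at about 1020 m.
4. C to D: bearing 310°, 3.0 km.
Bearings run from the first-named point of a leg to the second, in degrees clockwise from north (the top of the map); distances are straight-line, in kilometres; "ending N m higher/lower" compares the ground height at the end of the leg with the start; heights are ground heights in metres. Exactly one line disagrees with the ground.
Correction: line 2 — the bearing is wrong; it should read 22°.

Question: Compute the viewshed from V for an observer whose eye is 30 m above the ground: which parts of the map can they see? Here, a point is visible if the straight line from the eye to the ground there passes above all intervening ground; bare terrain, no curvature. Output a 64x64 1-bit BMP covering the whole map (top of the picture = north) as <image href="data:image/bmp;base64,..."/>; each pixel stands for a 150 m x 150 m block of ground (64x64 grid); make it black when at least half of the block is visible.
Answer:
<image width="64" height="64" href="data:image/bmp;base64,Qk0+AgAAAAAAAD4AAAAoAAAAQAAAAEAAAAABAAEAAAAAAAACAAATCwAAEwsAAAIAAAAAAAAA////AAAAAAAAAAAAAAAAAAAAAAAAAAAAAAAAAAAAAAAAAAEAAAAAAAAAA+AAAAAAAAAB8AAAAAAAAABwAAAAAAAQADgAAAAAABgAHgAAAAAAHAAPgAAAAAA8AAfAAAAAAD4AA+AAAAAAPwAB4AAAAAA/gOBwAAAAAH//+AAAAAAAf//8AAAAAAA///wAAAAAAD///gAAAAAAP//+AAAAAAA///4AAAAAAD///gAAAAAAP//+AAAAAIA///4AAAAAgD///AAAAADAP//+AAAAAOP///4AAAAA/////wAAAADP////gAAAAI/z///AAAAAj/H//+AAAADP8P//4AAAAO/w///AAAAA5/B//8AAAADj+D//gAAAAMH8H/wAAAAAwPwP+AAAAADAfgfwAAAAAMA+AfAAAAAAwD8AYAAAAADgHwAAAAAAAOAfAAAAAAAA4B+AAAAAAADgH4AQAAAAAOAP/zgAAAAA4A//+AAAAADgB//8AAAAACAH//wAAAAAAAH//AAAAAAAAA/+AAAAAAAAB/4AAAAAAAAD/gAAAAAAAAP/AAAAAAAAA/8AAAAAAAAD/wAAAAAAAAf/gAAAAAAAB//AAAAAAAAH/8AAAAAAAA//4AAAAAAAAP/wAAAAAAAAf/AAAAAAAAB/+AAAAAAAAH/4AAAAAAAA//gAAAAAAAD/+AAAAA=="/>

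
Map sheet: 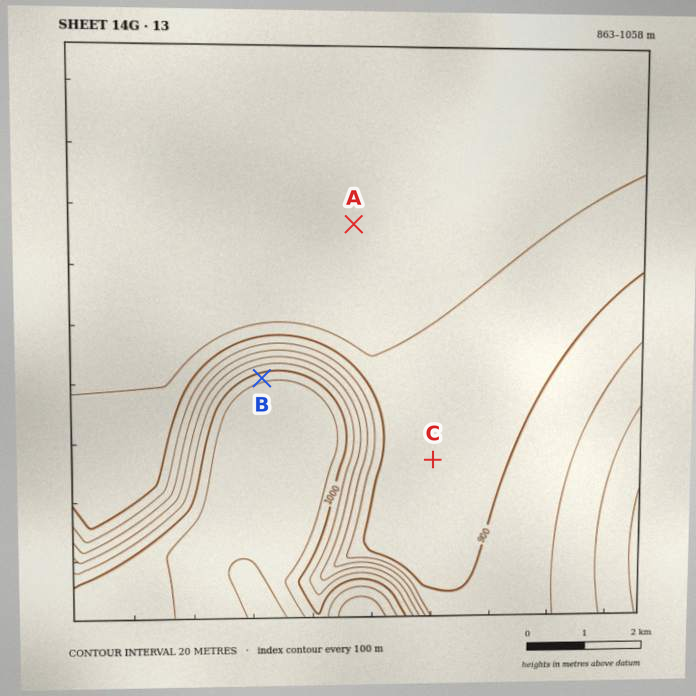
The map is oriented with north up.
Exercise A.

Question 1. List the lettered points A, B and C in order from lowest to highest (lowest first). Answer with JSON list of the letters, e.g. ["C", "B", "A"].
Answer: ["A", "C", "B"]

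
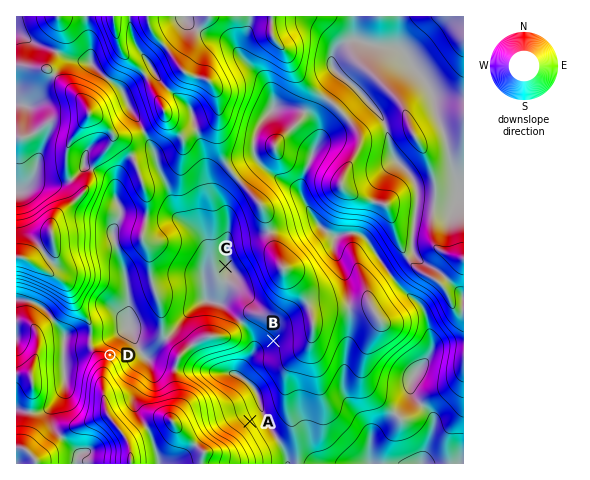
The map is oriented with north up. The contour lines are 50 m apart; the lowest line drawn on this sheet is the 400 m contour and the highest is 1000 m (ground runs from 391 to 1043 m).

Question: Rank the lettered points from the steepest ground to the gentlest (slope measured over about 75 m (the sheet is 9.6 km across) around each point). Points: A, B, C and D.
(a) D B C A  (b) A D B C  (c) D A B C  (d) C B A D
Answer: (c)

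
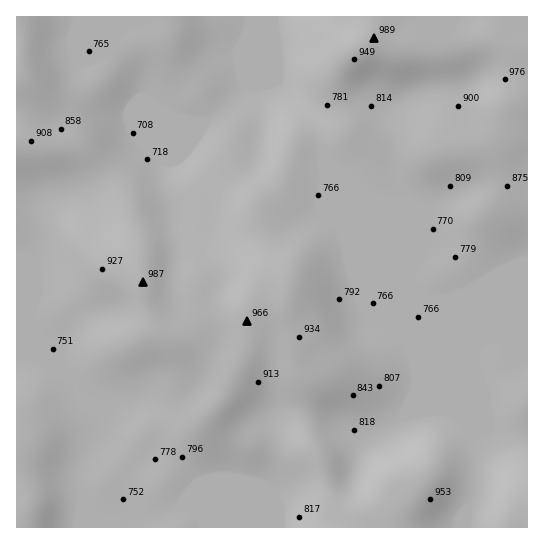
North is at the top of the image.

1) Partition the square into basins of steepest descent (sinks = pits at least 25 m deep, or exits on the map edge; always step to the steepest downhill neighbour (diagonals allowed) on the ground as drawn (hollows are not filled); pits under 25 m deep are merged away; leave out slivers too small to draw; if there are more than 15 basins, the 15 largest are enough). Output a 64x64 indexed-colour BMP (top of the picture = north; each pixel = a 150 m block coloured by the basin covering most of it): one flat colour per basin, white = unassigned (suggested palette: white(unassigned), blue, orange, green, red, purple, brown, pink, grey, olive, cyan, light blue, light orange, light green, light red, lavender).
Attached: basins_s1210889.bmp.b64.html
<image width="64" height="64" href="data:image/bmp;base64,Qk12CAAAAAAAAHYAAAAoAAAAQAAAAEAAAAABAAQAAAAAAAAIAAATCwAAEwsAABAAAAAAAAAA////ALR3HwAOf/8ALKAsACgn1gC9Z5QAS1aMAMJ34wB/f38AIr28AM++FwDox64AeLv/AIrfmACWmP8A1bDFACIiIiIiIiIiIiIiIiIiIiIiIiIiIiIRERERERERERERIiIiIiIiIiIiIiIiIiIiIiIiIiIiEREREREREREREREiIiIiIiIiIiIiIiIiIiIiIiIiIiERERERERERERERESIiIiIiIiIiIiIiIiIiIiIiIiIiERERERERERERERERIiIiIiIiIiIiIiIiIiIiIiIiIiEREREREREREREREREiIiIiIiIiIiIiIiIiIiIiIiIiIRERERERERERERERESIiIiIiIiIiIiIiIiIiIiIiIiIhERERERERERERERERIiIiIiIiIiIiIiIiIiIiIiIiIiEREREREREREREREREiIiIiIiIiIiIiIiIiIiIiIiIiERERERERERERERERESIiIiIiIiIiIiIiIiIiIiIiIiERERERERERERERERERIiIiIiIiIiIiIiIiIiIiIiIiIREREREREREREREREREiIiIiIiIiIiIiIiIiIiIiIiIRERERERERERERERERESIiIiIiIiIiIiIiIiIiIiIiIhERERERERERERERERERIiIiIiIiIiIiIiIiIiIiIiIiEREREREREREREREREREiIiIiIiIiIiIiIiIiIiIiIiIRERERERERERERERERESIiIiIiIiIiIiIiIiIiIiIiIhERERERERERERERERERIiIiIiIiIiIiIiIiIiIiIiIiEREREREREREREREREREiIiIiIiIiIiIiIiIiIiIiIiIRERERERERERERERERESIiIiIiIiIiIiIiIiIiIiIiIhERERERERERERERERERIiIiIiIiIiIiIiIiIiIiIiIhEREREREREREREREREREiIiIiIiIiIiIiIiIiIiIiIiERERERERERERERERERESIiIiIiIiIiIiIiIiIiIiIiERERERERERERERERERERIiIiIiIiIiIiIiIiIiIiIiIREREREREREREREREREREiIiIiIiIiIiIiIiIiIiIiIRERERERERERERERERERESIiIiIiIiIiIhESIiIiIiERERERERERERERERERERERIiIiIiIiIiIhERERESIhEREREREREREREREREREREREiIiIiIiIiIiERERERERERERERERERERERERERERERESIiIiIiIiIiIRERERERERERERERERERERERERERERERIiIiIiIiIiIREREREREREREREREREREREREREREREREiIiIiIiIiIhERERERERERERERERERERERERERERERESIiIiIiIiIiERERERERERERERERERERERERERERERERIiIiIiIiIiIREREREREREREREREREREREREREREREREiIiIiIiIiIRERERERERERERERERERERERERERERERESIiIiIiIiERERERERERERERERERERERERERERERERERIiIiIiIhEREREREREREREREREREREREREREREREREREiIiIiIhERERERERERERERERERERERERERERERERERESIiIiIhERERERERERERERERERERERERERERERERERERIiIiIiEREREREREREREREREREREREREREREREREREREiIiIiERERERERERERERERERERERERERERERERERERESIiIiIRERERERERERERERERERERERERERERERERERERIiIiIREREREREREREREREREREREREREREREREREREREiIiIhERERERERERERERERERERERERERERERERERERESIiIhERERERERERERERERERERERERERERERERERERERIiIiEREREREREREREREREREREREREREREREREREREREiIiIRERERERERERERERERERERERERERERERERERERESIiIRERERERERERERERERERERERERERERERERERERERIiIREREREREREREREREREREREREREREREREREREREREiERERERERERERERERERERERERERERERERERERERERERERERERERERERERERERERERERERERERERERERERERERERERERERERERERERERERERERERERERERERERERERERERERERERERERERERERERERERERERERERERERERERERERERERERERERERERERERERERERERERERERERERERERERERERERERERERERERERERERERERERERERERERERERERERERERERERERERERERERERERERERERERERERERERERERERERERERERERERERERERERERERERERERERERERERERERERERERERERERERERERERERERERERERERERERERERERERERERERERERERERERERERERERERERERERERERERERERERERERERERERERERERERERERERERERERERERERERERERERERERERERERERERERERERERERERERERERERERERERERERERERERERERERERERERERERERERERERERERERERERERERERERERERERERERERERERERERERERERERERERERERERERERERERERERERERERERERERERERERERERERERERERERERERERERERERERERERERERERERERERERERERERERERERERERERERERERERERERERERERERERERER"/>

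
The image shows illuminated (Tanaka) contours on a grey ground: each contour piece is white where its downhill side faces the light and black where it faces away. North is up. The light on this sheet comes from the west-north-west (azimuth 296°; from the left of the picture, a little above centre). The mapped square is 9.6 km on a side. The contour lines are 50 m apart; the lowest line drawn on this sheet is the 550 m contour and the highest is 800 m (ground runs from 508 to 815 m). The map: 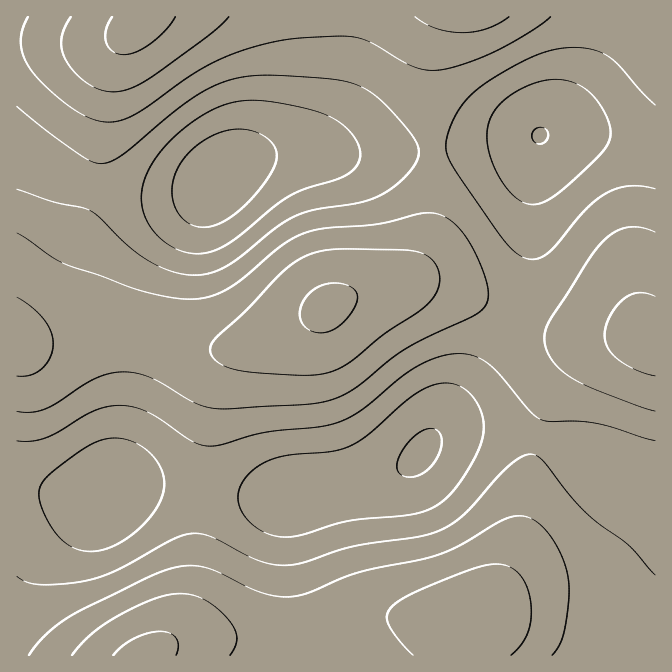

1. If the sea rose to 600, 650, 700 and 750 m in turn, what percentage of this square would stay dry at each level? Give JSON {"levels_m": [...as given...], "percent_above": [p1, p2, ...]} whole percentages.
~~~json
{"levels_m": [600, 650, 700, 750], "percent_above": [84, 62, 35, 13]}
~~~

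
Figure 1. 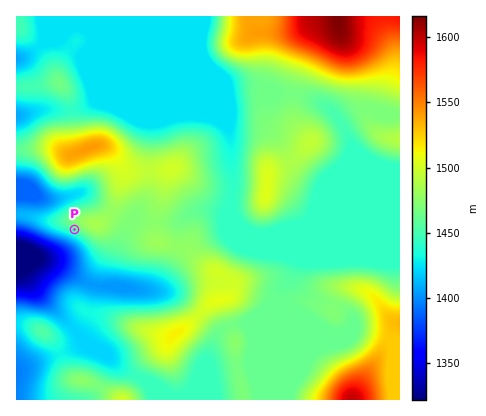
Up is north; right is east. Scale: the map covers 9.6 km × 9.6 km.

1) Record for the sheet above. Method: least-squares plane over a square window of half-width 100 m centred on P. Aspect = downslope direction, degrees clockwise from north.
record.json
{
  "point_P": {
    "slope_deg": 7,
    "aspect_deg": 209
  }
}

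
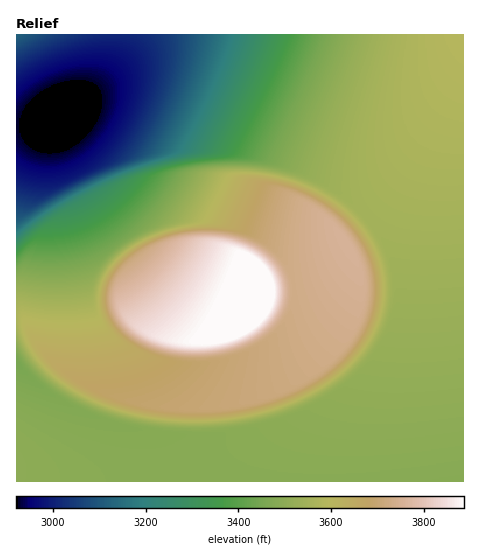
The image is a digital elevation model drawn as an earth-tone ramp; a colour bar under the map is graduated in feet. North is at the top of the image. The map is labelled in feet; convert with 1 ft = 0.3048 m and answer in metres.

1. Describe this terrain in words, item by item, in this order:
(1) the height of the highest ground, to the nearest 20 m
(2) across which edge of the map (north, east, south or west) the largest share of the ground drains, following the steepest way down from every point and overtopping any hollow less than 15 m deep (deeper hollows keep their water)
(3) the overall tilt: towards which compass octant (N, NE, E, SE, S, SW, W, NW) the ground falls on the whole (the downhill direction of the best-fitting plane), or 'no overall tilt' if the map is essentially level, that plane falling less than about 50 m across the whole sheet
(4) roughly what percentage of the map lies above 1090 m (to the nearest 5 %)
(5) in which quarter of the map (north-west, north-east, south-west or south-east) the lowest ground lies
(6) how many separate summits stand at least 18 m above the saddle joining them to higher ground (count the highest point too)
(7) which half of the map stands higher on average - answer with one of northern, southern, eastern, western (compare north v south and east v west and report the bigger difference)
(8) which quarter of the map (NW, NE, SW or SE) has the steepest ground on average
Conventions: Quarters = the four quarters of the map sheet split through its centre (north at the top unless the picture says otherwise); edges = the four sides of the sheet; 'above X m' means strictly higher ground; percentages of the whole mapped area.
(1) The highest point reaches roughly 1200 m.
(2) The largest share of the runoff leaves by the western edge.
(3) The general tilt is down to the north-west (the land rises towards the south-east).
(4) Roughly 30 % of the ground is higher than 1090 m.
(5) Look to the north-west quarter for the lowest ground.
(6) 2 summits rise at least 18 m above their surroundings.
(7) On average the southern half of the map is the higher ground.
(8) Slopes are steepest in the north-west quarter.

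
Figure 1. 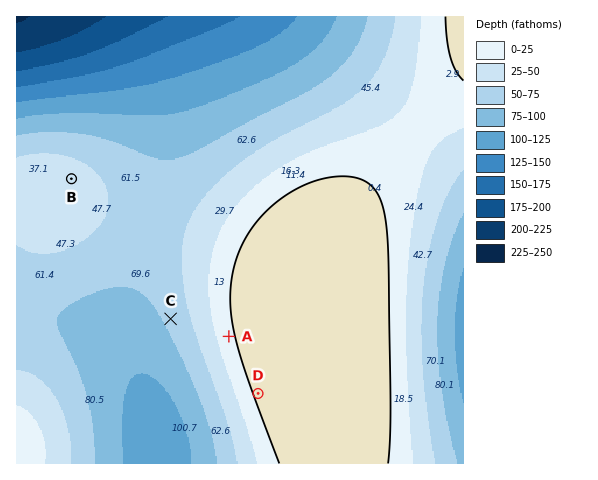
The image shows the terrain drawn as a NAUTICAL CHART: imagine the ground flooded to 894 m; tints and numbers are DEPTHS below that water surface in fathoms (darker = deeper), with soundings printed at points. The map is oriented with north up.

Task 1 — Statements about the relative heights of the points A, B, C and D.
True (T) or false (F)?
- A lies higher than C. T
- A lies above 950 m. F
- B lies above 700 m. T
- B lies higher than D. F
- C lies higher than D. F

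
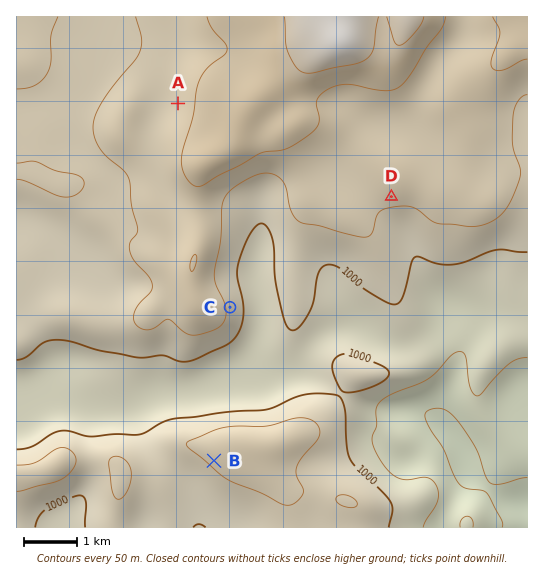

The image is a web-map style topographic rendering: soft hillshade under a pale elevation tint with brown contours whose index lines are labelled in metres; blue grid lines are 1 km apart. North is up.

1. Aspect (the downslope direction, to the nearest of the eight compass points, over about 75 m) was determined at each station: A W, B SW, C E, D S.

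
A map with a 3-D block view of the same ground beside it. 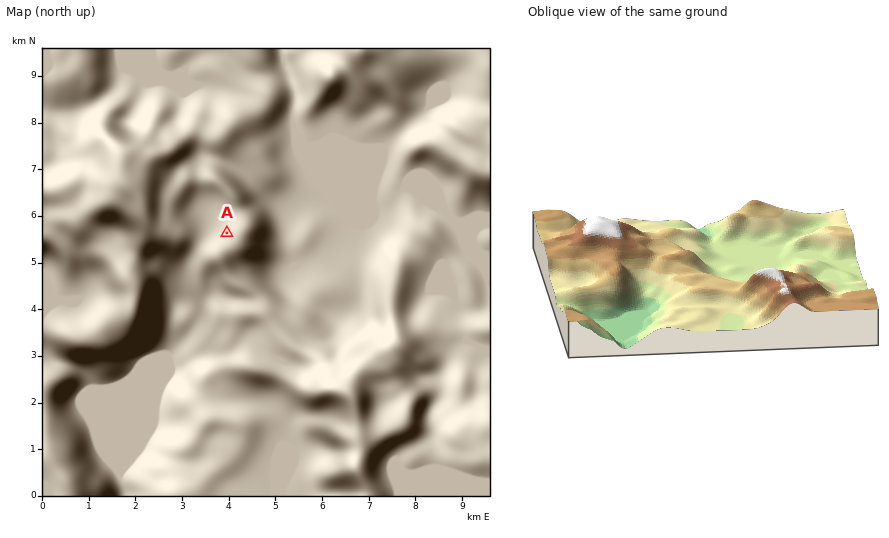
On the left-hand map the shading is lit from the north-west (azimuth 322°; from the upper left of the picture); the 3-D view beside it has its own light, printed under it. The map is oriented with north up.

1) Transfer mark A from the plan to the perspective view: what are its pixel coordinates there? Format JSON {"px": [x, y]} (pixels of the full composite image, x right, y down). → {"px": [676, 253]}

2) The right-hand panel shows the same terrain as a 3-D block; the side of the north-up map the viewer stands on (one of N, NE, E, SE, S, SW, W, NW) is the S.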